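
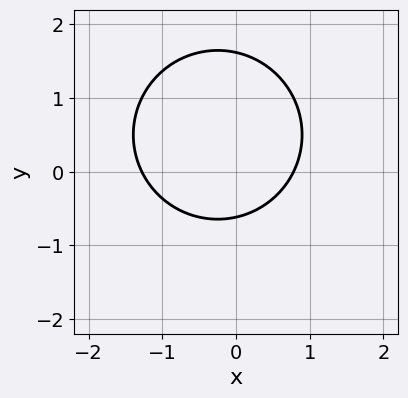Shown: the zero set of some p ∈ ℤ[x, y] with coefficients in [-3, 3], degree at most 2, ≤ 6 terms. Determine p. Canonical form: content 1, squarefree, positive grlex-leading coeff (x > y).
(a) deg p = 2. The shape is more complex than any degree-1 curve.
(b) Putting this together gives p.

2*x^2 + 2*y^2 + x - 2*y - 2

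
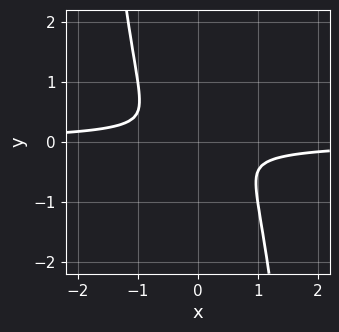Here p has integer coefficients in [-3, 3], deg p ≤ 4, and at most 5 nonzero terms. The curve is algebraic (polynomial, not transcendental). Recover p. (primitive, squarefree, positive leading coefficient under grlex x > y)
3*x^3*y + x^2 + 2*y^2

The degree is 4 — no degree-3 curve has this shape.
Solving for integer coefficients yields p as stated.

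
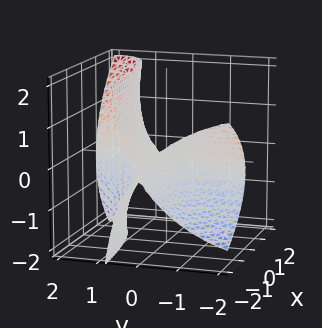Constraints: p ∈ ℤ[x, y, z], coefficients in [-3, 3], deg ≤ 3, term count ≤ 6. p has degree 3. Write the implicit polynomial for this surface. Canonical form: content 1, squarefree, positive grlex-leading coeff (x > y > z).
3*x*y^2 - y^3 - 3*y*z^2 - y*z + 3*z^2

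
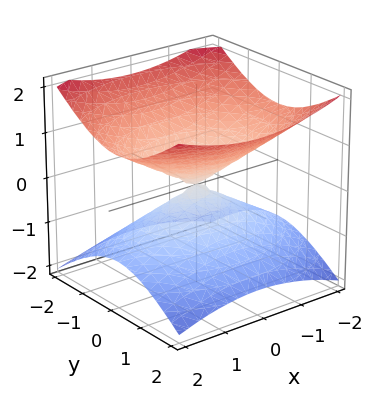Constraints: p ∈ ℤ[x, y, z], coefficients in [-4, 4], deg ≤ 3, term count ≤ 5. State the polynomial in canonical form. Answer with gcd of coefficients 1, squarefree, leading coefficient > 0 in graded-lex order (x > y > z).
x^2 + 2*y^2 - 3*z^2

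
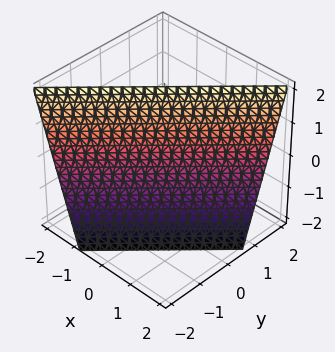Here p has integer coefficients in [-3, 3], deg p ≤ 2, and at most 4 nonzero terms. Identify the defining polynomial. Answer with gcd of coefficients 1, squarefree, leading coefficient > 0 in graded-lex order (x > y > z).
3*x - 3*y + z - 2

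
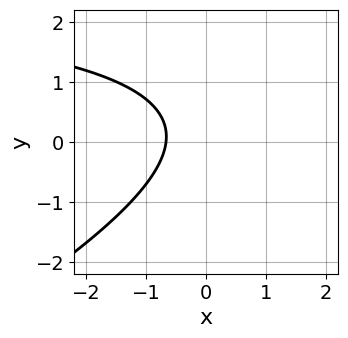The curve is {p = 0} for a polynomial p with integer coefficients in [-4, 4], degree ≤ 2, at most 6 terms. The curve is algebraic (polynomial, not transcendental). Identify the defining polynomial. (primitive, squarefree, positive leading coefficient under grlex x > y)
(a) Degree: no degree-1 curve has this shape, so deg p = 2.
(b) From the visible intercepts: the curve avoids every integer y-axis point in the box.
(c) Fitting integer coefficients to these (and the overall shape) gives p.

x*y - 2*y^2 - 3*x + y - 2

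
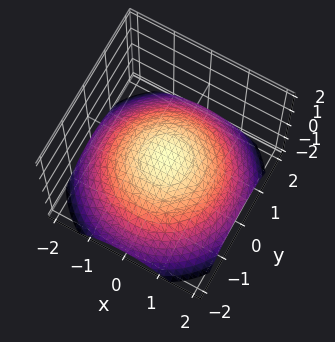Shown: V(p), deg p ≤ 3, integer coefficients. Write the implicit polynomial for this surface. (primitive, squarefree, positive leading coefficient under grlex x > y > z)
x^2 + y^2 + 3*z

deg p = 2. A paraboloid; a quadric.
Symmetries: every cross-section ⟂ z is a circle, so x, y appear only via x² + y².
From the axis intercepts and sections: one z-axis crossing is at z = 0; it crosses the x-axis at the gridline x = 0.
Fitting integer coefficients to these (and the overall shape) gives p.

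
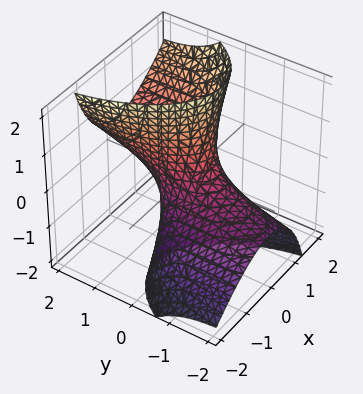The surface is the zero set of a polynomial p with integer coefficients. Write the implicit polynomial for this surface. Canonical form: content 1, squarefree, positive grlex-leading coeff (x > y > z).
3*x^2 - 2*x*z + y^2 - 3*y*z - 1

1. The degree is 2 — no degree-1 surface has this shape.
2. Against the integer gridlines: the surface avoids every integer z-axis point in the box; among the integer gridlines, it crosses the y-axis at y ∈ {-1, 1}.
3. Solving for integer coefficients yields p as stated.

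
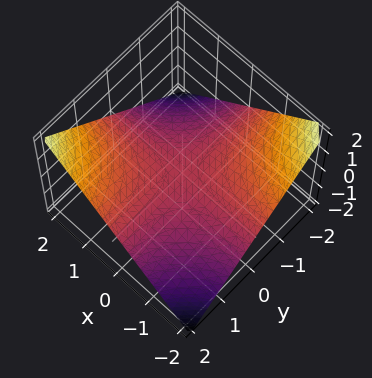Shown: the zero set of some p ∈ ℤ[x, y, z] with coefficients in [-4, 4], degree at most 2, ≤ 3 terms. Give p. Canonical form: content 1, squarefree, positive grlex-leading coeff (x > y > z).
First, deg p = 2.
Then, from the visible intercepts: every point of the x-axis in the box is on the surface; the visible y-axis segment lies entirely on the surface.
Finally, these observations pin down the coefficients.

x*y - 2*z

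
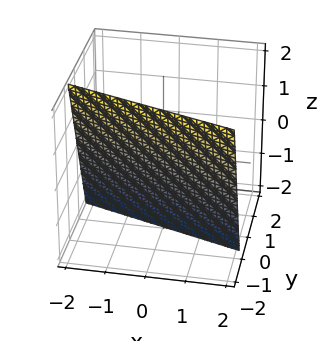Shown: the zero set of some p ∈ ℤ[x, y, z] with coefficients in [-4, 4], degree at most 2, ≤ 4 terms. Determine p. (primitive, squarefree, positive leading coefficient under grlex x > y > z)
1. Degree: every cross-section is a straight line — this is a plane, so deg p = 1.
2. Checking where it meets the axes: one x-axis crossing is at x = -2; it crosses the z-axis at the gridline z = -2.
3. Assembling these constraints gives the stated polynomial.

x + 3*y + z + 2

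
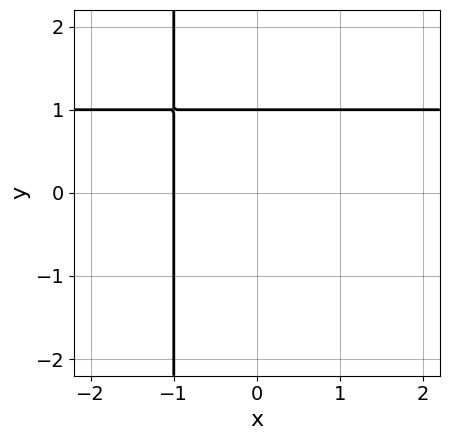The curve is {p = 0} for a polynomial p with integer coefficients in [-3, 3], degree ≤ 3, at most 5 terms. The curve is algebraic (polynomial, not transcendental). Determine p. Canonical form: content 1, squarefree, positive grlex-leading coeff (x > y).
The degree is 2 — a generic line meets the curve in up to 2 points.
From the visible intercepts: it meets the x-axis at x = -1 (among the integer gridlines); it crosses the y-axis at the gridline y = 1.
These observations pin down the coefficients.

x*y - x + y - 1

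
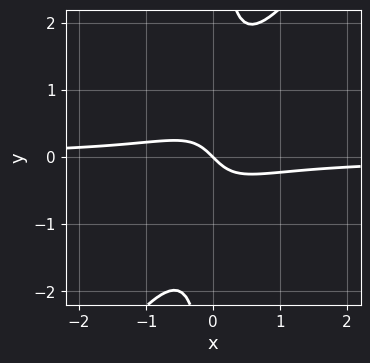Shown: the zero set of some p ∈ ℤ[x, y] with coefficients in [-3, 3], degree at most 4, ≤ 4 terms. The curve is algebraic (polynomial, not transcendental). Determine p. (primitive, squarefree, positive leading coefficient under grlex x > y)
(a) deg p = 3.
(b) Observable constraints: it meets the x-axis at x = 0 (among the integer gridlines); one y-axis crossing is at y = 0.
(c) The integer polynomial consistent with all of this is the stated p.

3*x^2*y - 2*x*y^2 + x + y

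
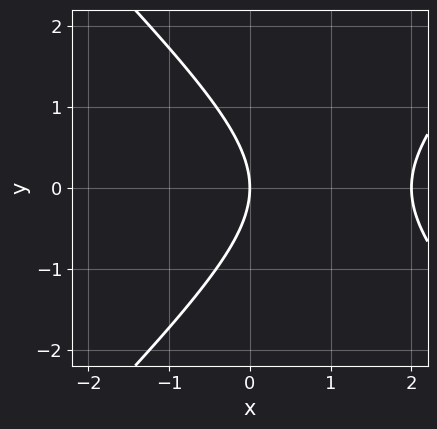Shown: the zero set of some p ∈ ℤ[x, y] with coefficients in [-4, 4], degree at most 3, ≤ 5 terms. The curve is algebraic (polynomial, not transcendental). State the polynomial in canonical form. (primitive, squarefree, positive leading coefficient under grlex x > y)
x^2 - y^2 - 2*x

First, degree: a generic line meets the curve in up to 2 points, so deg p = 2.
Next, symmetries: it's symmetric under y → −y, forcing even powers of y.
Then, checking where it meets the axes: it crosses the y-axis at the gridline y = 0; among the integer gridlines, it crosses the x-axis at x ∈ {0, 2}.
Finally, putting this together gives p.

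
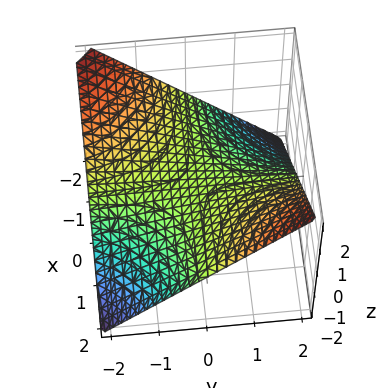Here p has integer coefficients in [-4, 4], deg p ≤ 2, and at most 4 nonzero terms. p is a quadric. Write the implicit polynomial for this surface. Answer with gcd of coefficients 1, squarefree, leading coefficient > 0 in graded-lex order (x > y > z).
x*y - 2*z

(a) Degree: a hyperbolic paraboloid; a quadric, so deg p = 2.
(b) Observable constraints: every point of the y-axis in the box is on the surface; the visible x-axis segment lies entirely on the surface; it meets the z-axis at z = 0 (among the integer gridlines).
(c) Fitting integer coefficients to these (and the overall shape) gives p.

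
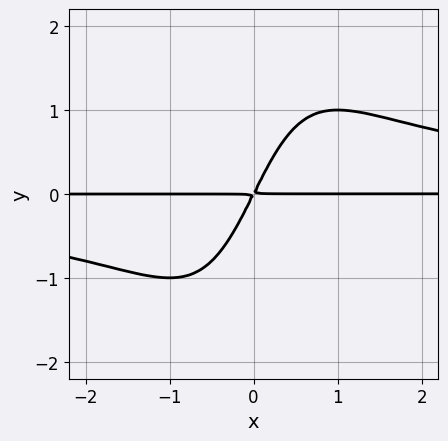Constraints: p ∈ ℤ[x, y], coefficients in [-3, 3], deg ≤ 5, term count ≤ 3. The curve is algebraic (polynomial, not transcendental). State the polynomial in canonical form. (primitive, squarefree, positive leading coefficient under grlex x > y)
Degree: the shape is more complex than any degree-3 curve, so deg p = 4.
From the axis intercepts and sections: the visible x-axis segment lies entirely on the curve.
Putting this together gives p.

x^2*y^2 - 2*x*y + y^2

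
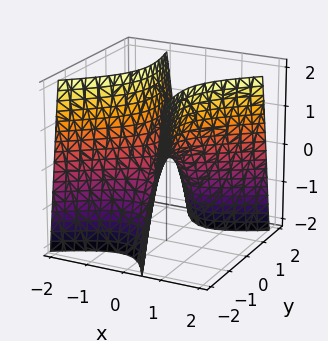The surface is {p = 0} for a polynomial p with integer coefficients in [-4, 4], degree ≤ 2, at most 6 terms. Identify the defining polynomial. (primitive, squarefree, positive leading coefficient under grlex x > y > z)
1. The degree is 2 — no degree-1 surface has this shape.
2. From the visible intercepts: one y-axis crossing is at y = 0; it meets the x-axis at x = 0 (among the integer gridlines).
3. These observations pin down the coefficients.

2*x^2 - 2*x*y - y^2 - z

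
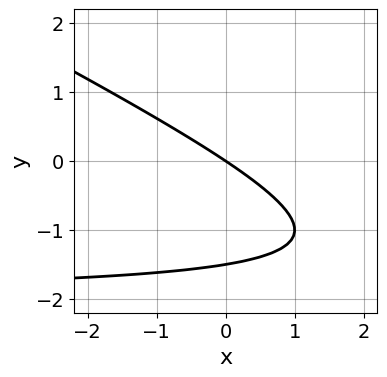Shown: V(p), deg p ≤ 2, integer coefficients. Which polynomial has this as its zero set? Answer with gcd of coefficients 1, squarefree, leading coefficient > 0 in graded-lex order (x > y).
(a) Degree: no degree-1 curve has this shape, so deg p = 2.
(b) From the axis intercepts and sections: it crosses the x-axis at the gridline x = 0; one y-axis crossing is at y = 0.
(c) Assembling these constraints gives the stated polynomial.

x*y + 2*y^2 + 2*x + 3*y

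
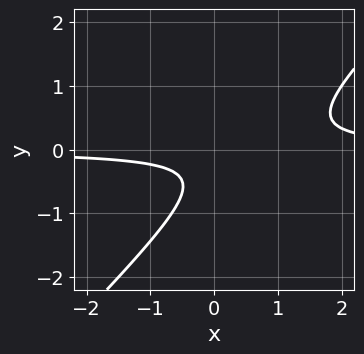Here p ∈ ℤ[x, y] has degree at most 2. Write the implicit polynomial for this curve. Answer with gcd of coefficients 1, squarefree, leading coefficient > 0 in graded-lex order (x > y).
1. The degree is 2 — no degree-1 curve has this shape.
2. Checking where it meets the axes: no x-intercept at any integer in the box; no y-intercept at any integer in the box.
3. Fitting integer coefficients to these (and the overall shape) gives p.

3*x*y - 3*y^2 - 2*y - 1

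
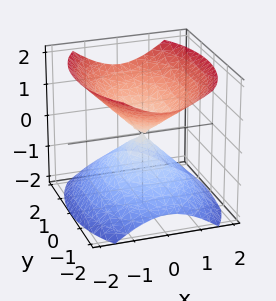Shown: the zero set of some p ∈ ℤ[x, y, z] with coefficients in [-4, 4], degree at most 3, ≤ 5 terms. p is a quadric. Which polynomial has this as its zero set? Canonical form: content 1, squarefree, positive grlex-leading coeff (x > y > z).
First, there are 2 components. They look like related sheets of one shape, so recover p as a whole.
Next, degree: two nappes meeting at a single point; a quadric, so deg p = 2.
Next, symmetries: it's symmetric under y → −y, forcing even powers of y; mirror symmetry x ↦ −x ⇒ only even powers of x; mirror symmetry z ↦ −z ⇒ only even powers of z.
Then, observable constraints: one z-axis crossing is at z = 0; it crosses the x-axis at the gridline x = 0; it crosses the y-axis at the gridline y = 0.
Finally, together with the visible shape, these determine p as stated.

2*x^2 + y^2 - 2*z^2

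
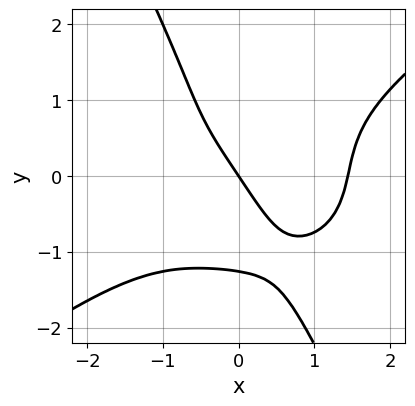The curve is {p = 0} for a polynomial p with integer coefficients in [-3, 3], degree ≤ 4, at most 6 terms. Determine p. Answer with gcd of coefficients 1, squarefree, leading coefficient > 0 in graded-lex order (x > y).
x^4 - 2*x*y^3 - y^4 - 3*x - 2*y

1. Degree: no degree-3 curve has this shape, so deg p = 4.
2. Checking where it meets the axes: one x-axis crossing is at x = 0; it crosses the y-axis at the gridline y = 0.
3. These observations pin down the coefficients.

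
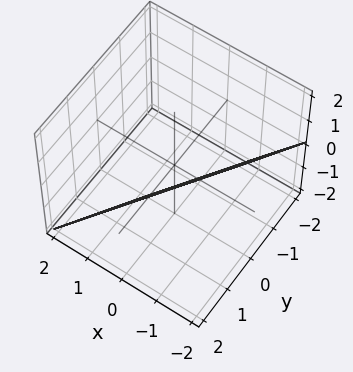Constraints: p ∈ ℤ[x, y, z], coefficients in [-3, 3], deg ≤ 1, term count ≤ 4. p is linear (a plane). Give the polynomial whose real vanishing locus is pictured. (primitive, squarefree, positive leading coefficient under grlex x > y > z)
First, deg p = 1.
Next, observable constraints: it meets the z-axis at z = -1 (among the integer gridlines); one y-axis crossing is at y = 1.
Finally, fitting integer coefficients to these (and the overall shape) gives p.

3*x - 2*y + 2*z + 2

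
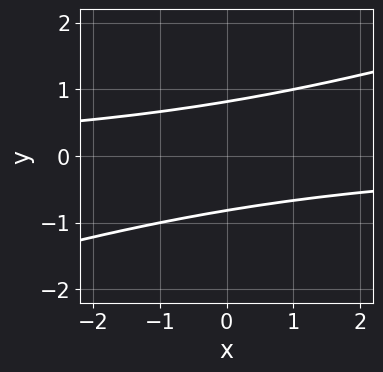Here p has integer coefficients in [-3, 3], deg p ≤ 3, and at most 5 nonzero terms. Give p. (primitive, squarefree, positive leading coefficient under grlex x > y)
x*y - 3*y^2 + 2

1. Degree: the shape is more complex than any degree-1 curve, so deg p = 2.
2. Reading off the gridlines: the curve avoids every integer x-axis point in the box.
3. Matching integer coefficients to the picture gives p.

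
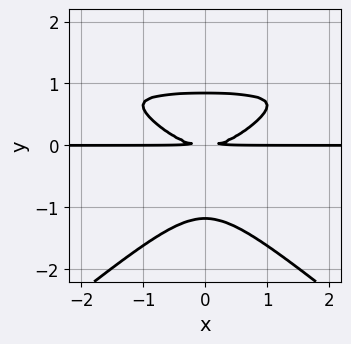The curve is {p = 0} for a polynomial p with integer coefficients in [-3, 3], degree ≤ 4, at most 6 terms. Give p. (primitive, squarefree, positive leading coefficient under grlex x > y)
1. deg p = 4.
2. Symmetries: it's symmetric under x → −x, forcing even powers of x.
3. From the visible intercepts: the visible x-axis segment lies entirely on the curve.
4. Assembling these constraints gives the stated polynomial.

2*x^2*y^2 - 3*y^4 - 2*x^2*y - y^3 + 3*y^2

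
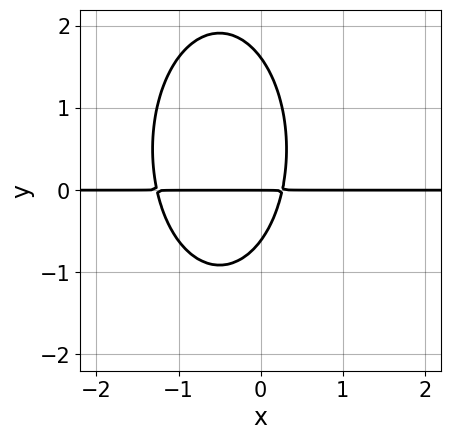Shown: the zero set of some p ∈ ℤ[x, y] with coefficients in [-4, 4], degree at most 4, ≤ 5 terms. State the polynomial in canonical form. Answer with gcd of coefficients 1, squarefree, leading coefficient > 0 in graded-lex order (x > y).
First, deg p = 3. The shape is more complex than any degree-2 curve.
Then, against the integer gridlines: it crosses the y-axis at the gridline y = 0; the visible x-axis segment lies entirely on the curve.
Finally, assembling these constraints gives the stated polynomial.

3*x^2*y + y^3 + 3*x*y - y^2 - y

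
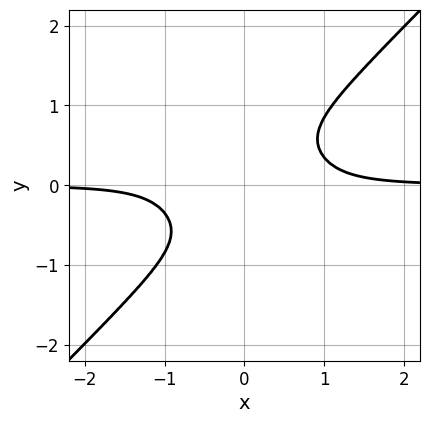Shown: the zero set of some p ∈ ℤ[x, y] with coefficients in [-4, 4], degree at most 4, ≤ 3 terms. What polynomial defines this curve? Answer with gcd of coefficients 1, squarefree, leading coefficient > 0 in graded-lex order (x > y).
3*x^3*y - 3*y^4 - 1

1. The degree is 4 — a generic line meets the curve in up to 4 points.
2. Checking where it meets the axes: no y-intercept at any integer in the box; it misses every integer gridline on the x-axis.
3. The integer polynomial consistent with all of this is the stated p.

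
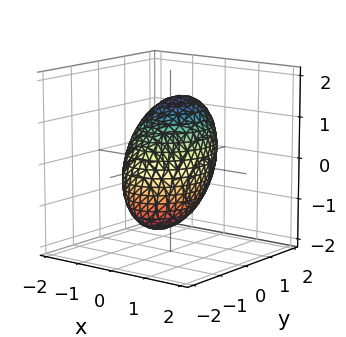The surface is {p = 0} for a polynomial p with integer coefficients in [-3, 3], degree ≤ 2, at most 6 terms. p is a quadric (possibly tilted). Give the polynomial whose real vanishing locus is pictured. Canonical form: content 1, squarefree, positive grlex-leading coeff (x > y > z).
3*x^2 + x*z + 2*y^2 - 2*y*z + 2*z^2 - 3

(a) The degree is 2 — no degree-1 surface has this shape.
(b) Reading off the gridlines: the x-axis gridline crossings are at x ∈ {-1, 1}.
(c) Fitting integer coefficients to these (and the overall shape) gives p.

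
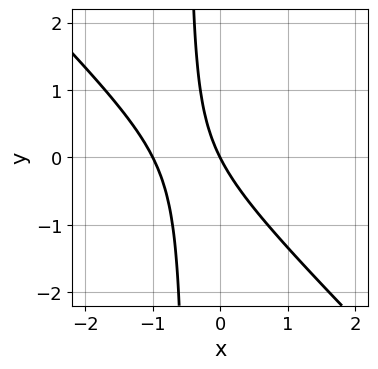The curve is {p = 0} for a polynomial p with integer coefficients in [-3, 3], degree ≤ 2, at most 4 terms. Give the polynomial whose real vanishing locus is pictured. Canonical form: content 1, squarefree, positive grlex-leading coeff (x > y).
2*x^2 + 2*x*y + 2*x + y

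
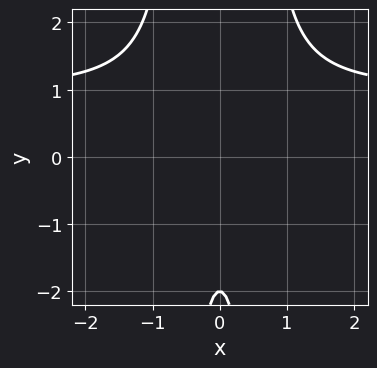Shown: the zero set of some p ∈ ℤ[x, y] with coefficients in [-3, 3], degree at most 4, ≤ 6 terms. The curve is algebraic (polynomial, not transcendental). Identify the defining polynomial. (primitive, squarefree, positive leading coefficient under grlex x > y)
First, the degree is 3 — no degree-2 curve has this shape.
Next, symmetries: mirror symmetry x ↦ −x ⇒ only even powers of x.
Then, from the axis intercepts and sections: one y-axis crossing is at y = -2; no x-intercept at any integer in the box.
Finally, together with the visible shape, these determine p as stated.

3*x^2*y - 3*x^2 - y - 2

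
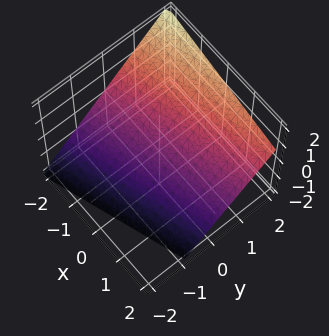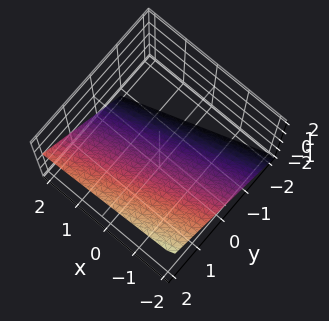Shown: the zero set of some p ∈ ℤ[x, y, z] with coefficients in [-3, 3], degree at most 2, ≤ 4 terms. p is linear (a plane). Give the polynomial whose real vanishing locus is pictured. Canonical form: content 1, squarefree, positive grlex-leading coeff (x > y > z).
Degree: every cross-section is a straight line — this is a plane, so deg p = 1.
Checking where it meets the axes: it meets the x-axis at x = -2 (among the integer gridlines).
Matching integer coefficients to the picture gives p.

x - 3*y + 3*z + 2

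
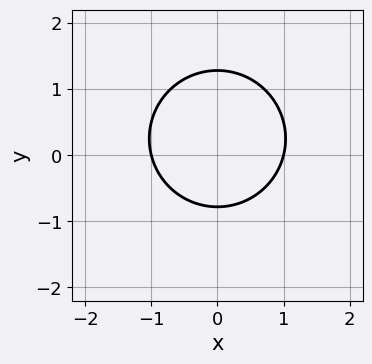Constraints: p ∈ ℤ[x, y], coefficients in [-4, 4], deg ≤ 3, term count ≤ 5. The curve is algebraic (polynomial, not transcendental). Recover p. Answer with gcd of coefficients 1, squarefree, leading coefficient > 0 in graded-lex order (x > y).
First, deg p = 2. The shape is more complex than any degree-1 curve.
Then, symmetries: the x ↦ −x reflection is a symmetry, so x appears only in even powers.
Then, from the visible intercepts: the x-axis gridline crossings are at x ∈ {-1, 1}.
Finally, the integer polynomial consistent with all of this is the stated p.

2*x^2 + 2*y^2 - y - 2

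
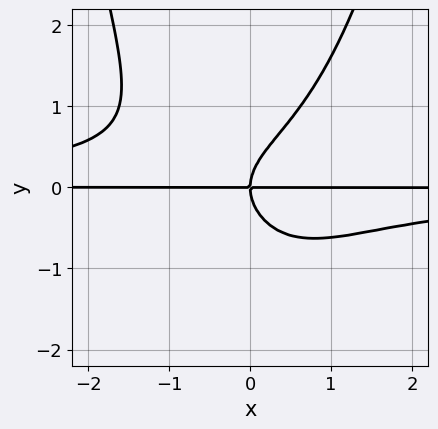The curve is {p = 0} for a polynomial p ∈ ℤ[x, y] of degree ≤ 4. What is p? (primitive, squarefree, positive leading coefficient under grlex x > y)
x^2*y^2 - y^3 + x*y

The degree is 4 — the shape is more complex than any degree-3 curve.
Against the integer gridlines: it crosses the y-axis at the gridline y = 0; the visible x-axis segment lies entirely on the curve.
Solving for integer coefficients yields p as stated.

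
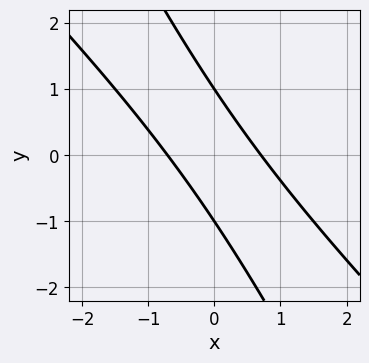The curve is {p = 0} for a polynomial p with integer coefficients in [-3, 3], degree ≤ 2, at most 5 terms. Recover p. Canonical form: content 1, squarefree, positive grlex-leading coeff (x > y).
2*x^2 + 3*x*y + y^2 - 1

Degree: the shape is more complex than any degree-1 curve, so deg p = 2.
Checking where it meets the axes: among the integer gridlines, it crosses the y-axis at y ∈ {-1, 1}.
The integer polynomial consistent with all of this is the stated p.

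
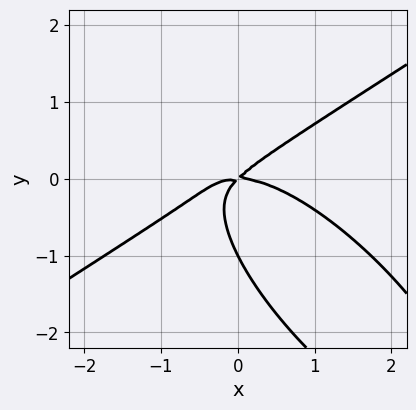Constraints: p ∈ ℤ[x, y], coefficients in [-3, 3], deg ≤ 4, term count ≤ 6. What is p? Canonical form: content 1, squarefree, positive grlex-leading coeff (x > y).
First, deg p = 3.
Next, from the visible intercepts: among the integer gridlines, it crosses the y-axis at y ∈ {-1, 0}; it crosses the x-axis at the gridline x = 0.
Finally, these observations pin down the coefficients.

2*x^3 - 3*x*y^2 - 3*y^3 + 3*x*y - 3*y^2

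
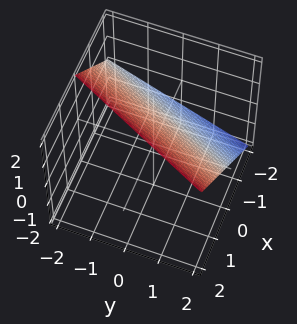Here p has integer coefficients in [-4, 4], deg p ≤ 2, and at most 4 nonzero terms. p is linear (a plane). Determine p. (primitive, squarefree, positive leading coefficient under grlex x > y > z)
2*x - y - 2*z + 2

The degree is 1 — every cross-section is a straight line — this is a plane.
Checking where it meets the axes: one x-axis crossing is at x = -1; it crosses the y-axis at the gridline y = 2; it crosses the z-axis at the gridline z = 1.
The integer polynomial consistent with all of this is the stated p.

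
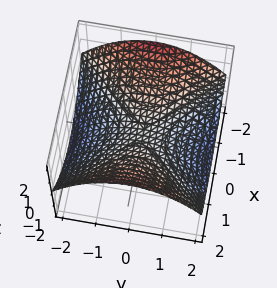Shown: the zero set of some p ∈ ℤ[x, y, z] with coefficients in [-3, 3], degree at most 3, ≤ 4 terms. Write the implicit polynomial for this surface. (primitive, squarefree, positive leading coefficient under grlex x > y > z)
x^2 - y^2 - 3*z

1. The degree is 2 — a saddle surface; a quadric.
2. Symmetries: mirror symmetry x ↦ −x ⇒ only even powers of x; the y ↦ −y reflection is a symmetry, so y appears only in even powers.
3. Against the integer gridlines: one y-axis crossing is at y = 0; it meets the z-axis at z = 0 (among the integer gridlines).
4. These observations pin down the coefficients.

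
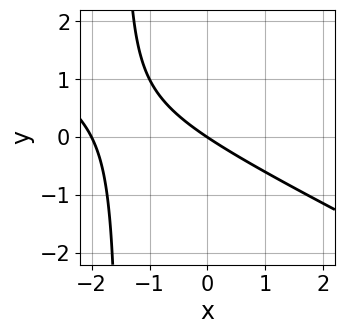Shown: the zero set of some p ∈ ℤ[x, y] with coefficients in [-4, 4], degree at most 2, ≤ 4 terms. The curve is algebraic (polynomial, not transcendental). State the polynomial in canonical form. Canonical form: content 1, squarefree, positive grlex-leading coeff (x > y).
x^2 + 2*x*y + 2*x + 3*y

The degree is 2 — the shape is more complex than any degree-1 curve.
Reading off the gridlines: it crosses the y-axis at the gridline y = 0; the x-axis gridline crossings are at x ∈ {-2, 0}.
Together with the visible shape, these determine p as stated.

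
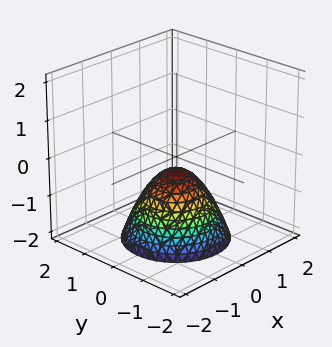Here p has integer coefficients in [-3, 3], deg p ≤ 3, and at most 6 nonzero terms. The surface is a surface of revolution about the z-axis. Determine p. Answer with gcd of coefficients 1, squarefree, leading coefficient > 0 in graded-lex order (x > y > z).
1. deg p = 2. No degree-1 surface has this shape.
2. Symmetries: the z-axis is an axis of rotation, so x and y enter only as x² + y².
3. Reading off the gridlines: it misses every integer gridline on the x-axis; the surface avoids every integer y-axis point in the box.
4. Together with the visible shape, these determine p as stated.

3*x^2 + 3*y^2 + 3*z + 1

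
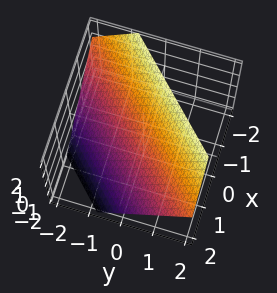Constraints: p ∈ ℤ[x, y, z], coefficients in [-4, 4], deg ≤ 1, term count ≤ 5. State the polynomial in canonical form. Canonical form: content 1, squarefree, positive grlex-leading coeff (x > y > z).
3*x - 3*y + 3*z - 2

1. Degree: every cross-section is a straight line — this is a plane, so deg p = 1.
2. Solving for integer coefficients yields p as stated.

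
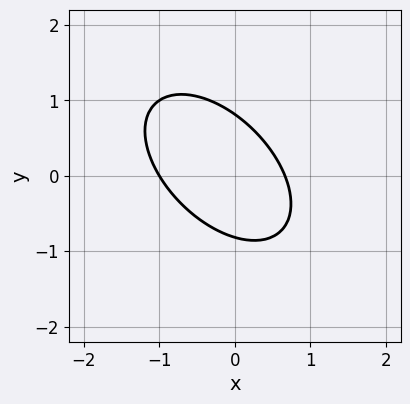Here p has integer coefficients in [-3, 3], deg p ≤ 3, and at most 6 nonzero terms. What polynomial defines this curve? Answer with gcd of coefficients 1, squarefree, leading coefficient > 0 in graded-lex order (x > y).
deg p = 2.
Reading off the gridlines: one x-axis crossing is at x = -1.
The integer polynomial consistent with all of this is the stated p.

3*x^2 + 3*x*y + 3*y^2 + x - 2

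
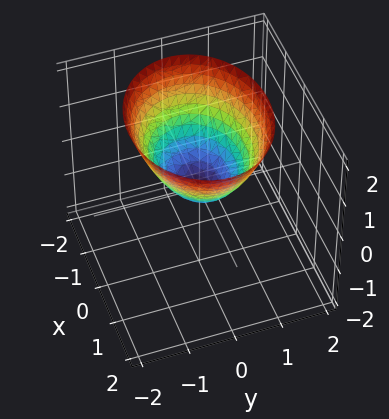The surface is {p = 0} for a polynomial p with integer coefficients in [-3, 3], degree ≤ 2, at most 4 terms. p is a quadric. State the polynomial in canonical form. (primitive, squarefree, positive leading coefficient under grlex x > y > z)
2*x^2 + 3*y^2 - 3*z

deg p = 2. A paraboloid; a quadric.
Symmetries: the x ↦ −x reflection is a symmetry, so x appears only in even powers; the y ↦ −y reflection is a symmetry, so y appears only in even powers.
From the visible intercepts: it crosses the y-axis at the gridline y = 0; it crosses the z-axis at the gridline z = 0.
Solving for integer coefficients yields p as stated.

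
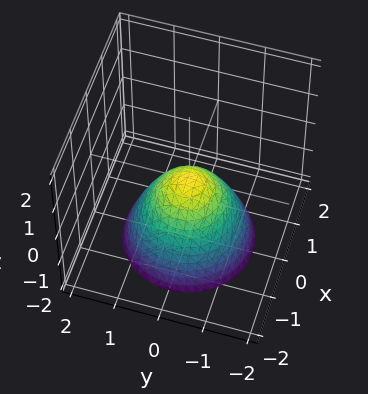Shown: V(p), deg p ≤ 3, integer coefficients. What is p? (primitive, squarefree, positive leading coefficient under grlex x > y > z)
x^2 + y^2 + z

1. The degree is 2 — a single bowl opening along one axis; a quadric.
2. Symmetries: the z-axis is an axis of rotation, so x and y enter only as x² + y².
3. From the axis intercepts and sections: a circular section at z = -2 has radius between 1 and 2; one x-axis crossing is at x = 0; one y-axis crossing is at y = 0; one z-axis crossing is at z = 0.
4. Putting this together gives p.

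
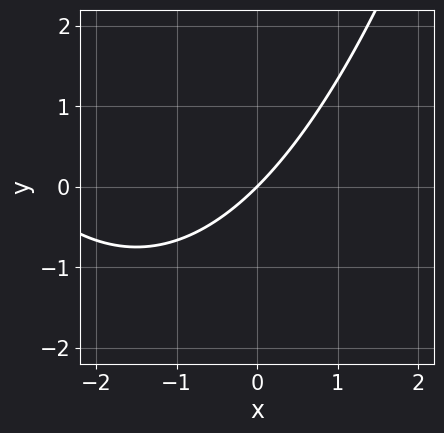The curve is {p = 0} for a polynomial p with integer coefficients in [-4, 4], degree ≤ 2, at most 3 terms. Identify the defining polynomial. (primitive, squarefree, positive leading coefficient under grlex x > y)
(a) The degree is 2 — no degree-1 curve has this shape.
(b) Reading off the gridlines: one x-axis crossing is at x = 0; it meets the y-axis at y = 0 (among the integer gridlines).
(c) These observations pin down the coefficients.

x^2 + 3*x - 3*y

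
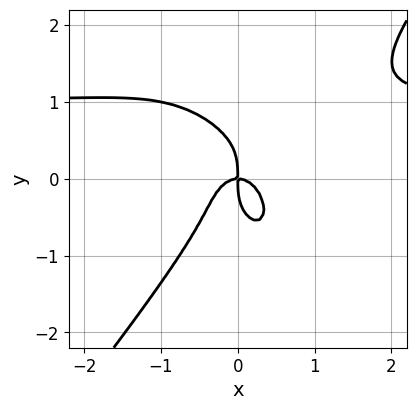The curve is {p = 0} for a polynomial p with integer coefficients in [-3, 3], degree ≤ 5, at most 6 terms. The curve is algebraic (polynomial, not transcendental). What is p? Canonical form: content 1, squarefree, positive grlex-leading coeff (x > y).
2*x^3*y - y^4 - 2*x^3 - x*y

1. Degree: a generic line meets the curve in up to 4 points, so deg p = 4.
2. Checking where it meets the axes: it crosses the y-axis at the gridline y = 0; one x-axis crossing is at x = 0.
3. These observations pin down the coefficients.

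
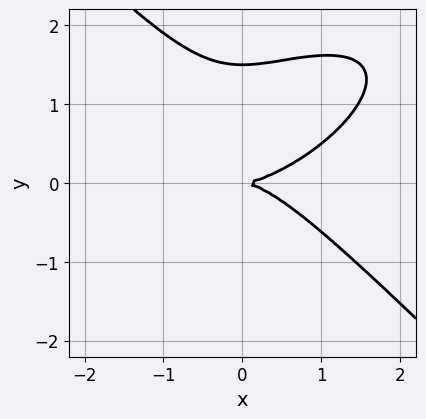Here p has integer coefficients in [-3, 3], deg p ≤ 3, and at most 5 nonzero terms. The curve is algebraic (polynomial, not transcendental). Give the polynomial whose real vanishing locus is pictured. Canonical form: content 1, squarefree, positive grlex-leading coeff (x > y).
(a) deg p = 3.
(b) Reading off the gridlines: it meets the x-axis at x = 0 (among the integer gridlines); it crosses the y-axis at the gridline y = 0.
(c) The integer polynomial consistent with all of this is the stated p.

x^3 - x^2*y + 2*y^3 - 3*y^2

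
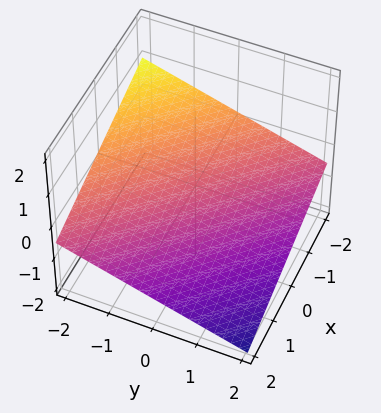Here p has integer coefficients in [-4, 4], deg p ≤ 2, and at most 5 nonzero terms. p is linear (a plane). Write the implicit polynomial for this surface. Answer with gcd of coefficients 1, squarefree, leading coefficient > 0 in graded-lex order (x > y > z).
Degree: every cross-section is a straight line — this is a plane, so deg p = 1.
Observable constraints: it crosses the x-axis at the gridline x = -2; one y-axis crossing is at y = -2.
Together with the visible shape, these determine p as stated.

x + y + 3*z + 2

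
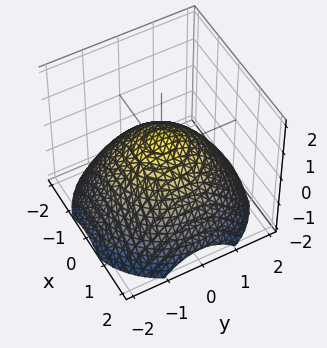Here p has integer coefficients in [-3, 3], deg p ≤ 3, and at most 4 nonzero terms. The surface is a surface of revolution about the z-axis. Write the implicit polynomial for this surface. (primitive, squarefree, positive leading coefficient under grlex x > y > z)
x^2 + y^2 + 2*z - 1

1. deg p = 2. A generic line meets the surface in up to 2 points.
2. Symmetries: the z-axis is an axis of rotation, so x and y enter only as x² + y².
3. Reading off the gridlines: the y-axis gridline crossings are at y ∈ {-1, 1}; among the integer gridlines, it crosses the x-axis at x ∈ {-1, 1}; a circular section at z = 0 has radius exactly 1.
4. These observations pin down the coefficients.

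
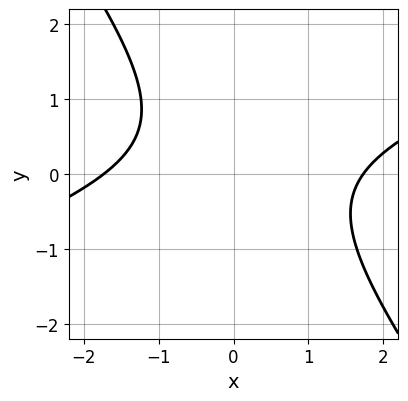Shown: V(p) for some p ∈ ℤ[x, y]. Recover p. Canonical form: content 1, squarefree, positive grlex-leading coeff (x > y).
(a) The degree is 2 — no degree-1 curve has this shape.
(b) From the axis intercepts and sections: the curve avoids every integer y-axis point in the box.
(c) Assembling these constraints gives the stated polynomial.

x^2 - 2*x*y - 2*y^2 + y - 3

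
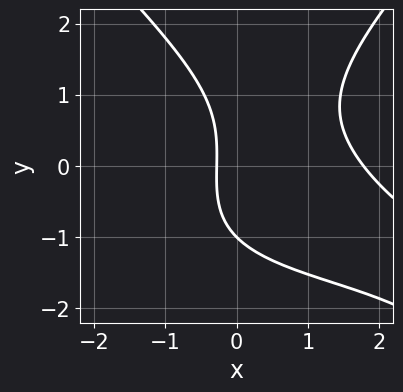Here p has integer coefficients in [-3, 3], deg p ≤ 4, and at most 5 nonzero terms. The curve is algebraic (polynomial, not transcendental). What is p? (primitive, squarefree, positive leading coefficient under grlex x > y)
deg p = 3. No degree-2 curve has this shape.
From the axis intercepts and sections: it meets the y-axis at y = -1 (among the integer gridlines).
The integer polynomial consistent with all of this is the stated p.

x^2*y - y^3 + 2*x^2 - 3*x - 1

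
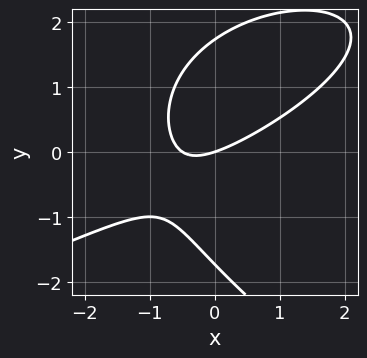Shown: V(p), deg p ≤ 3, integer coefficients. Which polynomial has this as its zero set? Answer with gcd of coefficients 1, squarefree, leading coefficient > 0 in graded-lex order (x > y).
First, degree: the shape is more complex than any degree-2 curve, so deg p = 3.
Next, checking where it meets the axes: it meets the y-axis at y = 0 (among the integer gridlines); one x-axis crossing is at x = 0.
Finally, together with the visible shape, these determine p as stated.

y^3 + 2*x^2 - 3*x*y + x - 3*y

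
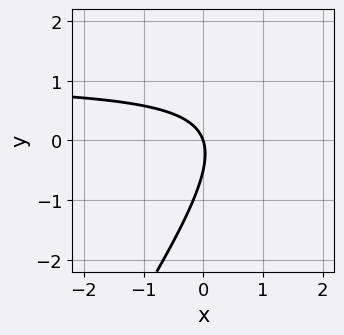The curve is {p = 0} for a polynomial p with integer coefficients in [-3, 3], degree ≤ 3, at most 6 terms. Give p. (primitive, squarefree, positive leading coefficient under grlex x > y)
First, deg p = 2. A generic line meets the curve in up to 2 points.
Then, checking where it meets the axes: it meets the y-axis at y = 0 (among the integer gridlines); one x-axis crossing is at x = 0.
Finally, together with the visible shape, these determine p as stated.

3*x*y - 2*y^2 - 3*x - y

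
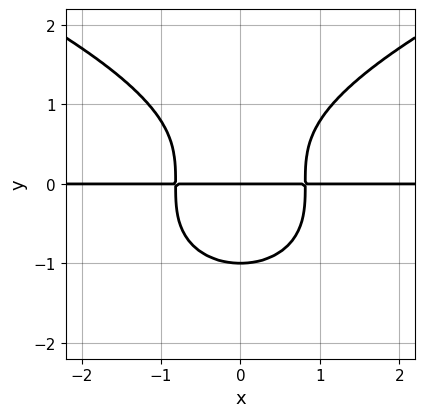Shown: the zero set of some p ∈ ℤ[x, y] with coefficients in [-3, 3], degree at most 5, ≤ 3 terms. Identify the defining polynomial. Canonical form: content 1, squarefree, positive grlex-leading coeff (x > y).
1. The degree is 4 — the shape is more complex than any degree-3 curve.
2. Symmetries: the x ↦ −x reflection is a symmetry, so x appears only in even powers.
3. Reading off the gridlines: the visible x-axis segment lies entirely on the curve; among the integer gridlines, it crosses the y-axis at y ∈ {-1, 0}.
4. Solving for integer coefficients yields p as stated.

2*y^4 - 3*x^2*y + 2*y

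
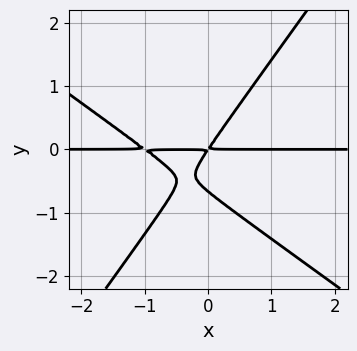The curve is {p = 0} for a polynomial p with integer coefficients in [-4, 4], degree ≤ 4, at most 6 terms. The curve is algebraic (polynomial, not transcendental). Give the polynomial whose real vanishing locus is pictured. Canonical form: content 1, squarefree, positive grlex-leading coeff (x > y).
3*x^2*y + 2*x*y^2 - 3*y^3 + 3*x*y - 2*y^2

1. Degree: a generic line meets the curve in up to 3 points, so deg p = 3.
2. Observable constraints: every point of the x-axis in the box is on the curve.
3. Together with the visible shape, these determine p as stated.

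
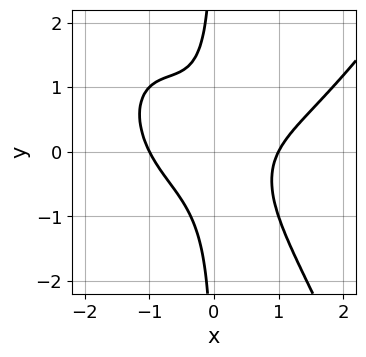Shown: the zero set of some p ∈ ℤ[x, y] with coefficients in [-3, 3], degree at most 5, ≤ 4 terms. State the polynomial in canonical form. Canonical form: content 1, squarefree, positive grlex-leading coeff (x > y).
x^4 - 2*x^2*y - 2*x*y^2 - 1

1. The degree is 4 — no degree-3 curve has this shape.
2. Checking where it meets the axes: among the integer gridlines, it crosses the x-axis at x ∈ {-1, 1}; the curve avoids every integer y-axis point in the box.
3. Assembling these constraints gives the stated polynomial.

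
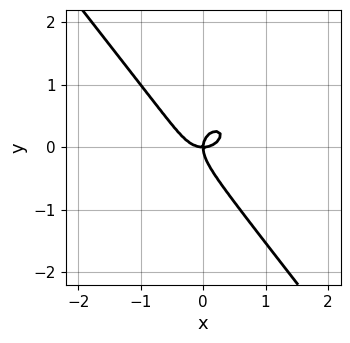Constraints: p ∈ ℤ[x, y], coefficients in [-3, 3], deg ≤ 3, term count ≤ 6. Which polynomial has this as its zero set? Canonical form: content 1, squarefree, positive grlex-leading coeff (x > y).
First, the degree is 3 — a generic line meets the curve in up to 3 points.
Then, observable constraints: it meets the x-axis at x = 0 (among the integer gridlines); it meets the y-axis at y = 0 (among the integer gridlines).
Finally, putting this together gives p.

3*x^3 + 2*x*y^2 + 3*y^3 - 2*x*y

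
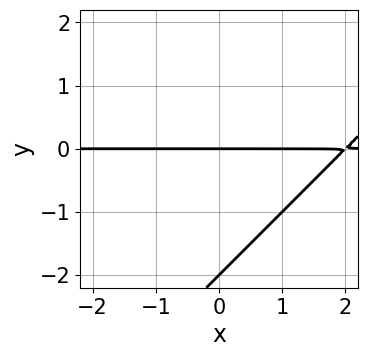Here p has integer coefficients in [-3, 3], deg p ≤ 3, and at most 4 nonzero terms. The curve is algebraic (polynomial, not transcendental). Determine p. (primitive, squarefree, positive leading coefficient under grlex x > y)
x*y - y^2 - 2*y

1. The degree is 2 — the shape is more complex than any degree-1 curve.
2. Against the integer gridlines: the y-axis gridline crossings are at y ∈ {-2, 0}; the visible x-axis segment lies entirely on the curve.
3. Together with the visible shape, these determine p as stated.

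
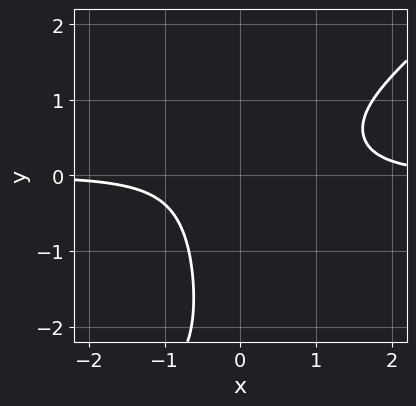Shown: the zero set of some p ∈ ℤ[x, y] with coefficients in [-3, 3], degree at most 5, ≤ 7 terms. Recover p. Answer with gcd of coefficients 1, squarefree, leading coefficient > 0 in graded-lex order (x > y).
x^3*y - x^2*y^2 - x^2*y + x*y - 1

First, deg p = 4. No degree-3 curve has this shape.
Next, from the axis intercepts and sections: no y-intercept at any integer in the box; it misses every integer gridline on the x-axis.
Finally, matching integer coefficients to the picture gives p.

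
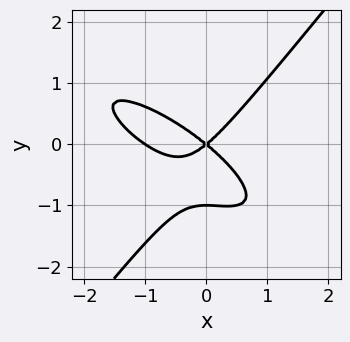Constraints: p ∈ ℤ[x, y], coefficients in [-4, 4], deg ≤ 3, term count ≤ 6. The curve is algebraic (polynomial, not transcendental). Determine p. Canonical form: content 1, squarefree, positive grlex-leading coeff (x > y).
(a) Degree: a generic line meets the curve in up to 3 points, so deg p = 3.
(b) Against the integer gridlines: among the integer gridlines, it crosses the x-axis at x ∈ {-1, 0}; among the integer gridlines, it crosses the y-axis at y ∈ {-1, 0}.
(c) Solving for integer coefficients yields p as stated.

2*x^3 + 3*x^2*y - 3*y^3 + 2*x^2 - 3*y^2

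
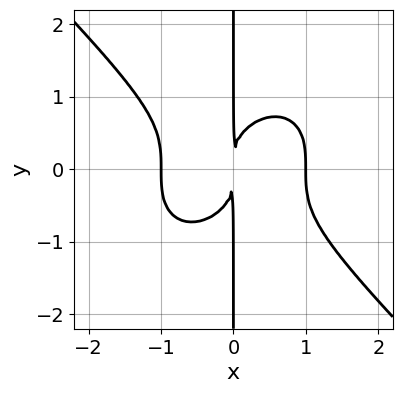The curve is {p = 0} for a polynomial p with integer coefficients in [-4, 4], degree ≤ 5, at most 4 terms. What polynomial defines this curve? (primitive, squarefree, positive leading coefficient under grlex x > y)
(a) The degree is 4 — the shape is more complex than any degree-3 curve.
(b) From the visible intercepts: every point of the y-axis in the box is on the curve; the x-axis gridline crossings are at x ∈ {-1, 1}.
(c) These observations pin down the coefficients.

x^4 + x*y^3 - x^2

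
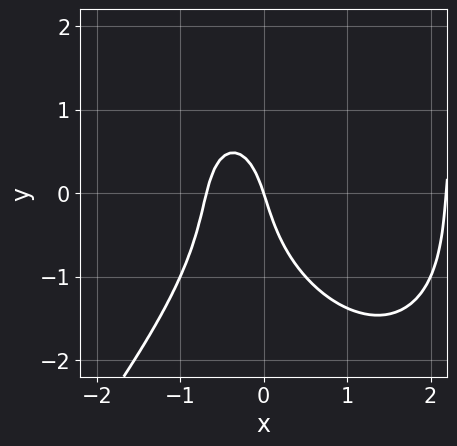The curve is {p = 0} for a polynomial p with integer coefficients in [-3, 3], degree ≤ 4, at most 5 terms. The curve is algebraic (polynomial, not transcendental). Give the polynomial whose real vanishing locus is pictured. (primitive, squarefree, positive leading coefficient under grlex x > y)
2*x^3 - y^3 - 3*x^2 - 3*x - y

1. Degree: no degree-2 curve has this shape, so deg p = 3.
2. Checking where it meets the axes: one x-axis crossing is at x = 0; one y-axis crossing is at y = 0.
3. Solving for integer coefficients yields p as stated.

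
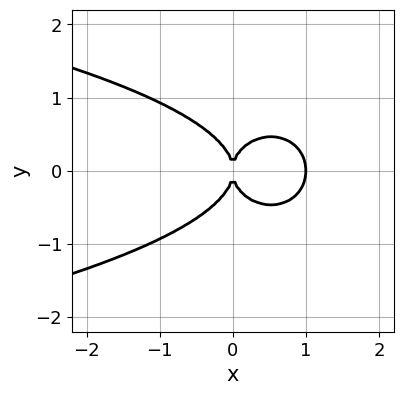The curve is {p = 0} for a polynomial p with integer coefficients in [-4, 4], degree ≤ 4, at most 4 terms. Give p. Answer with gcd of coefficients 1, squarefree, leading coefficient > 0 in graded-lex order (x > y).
2*x^2*y^2 + 3*y^4 + 2*x^3 - 2*x^2

First, the degree is 4 — the shape is more complex than any degree-3 curve.
Next, symmetries: mirror symmetry y ↦ −y ⇒ only even powers of y.
Next, against the integer gridlines: it meets the y-axis at y = 0 (among the integer gridlines); among the integer gridlines, it crosses the x-axis at x ∈ {0, 1}.
Finally, matching integer coefficients to the picture gives p.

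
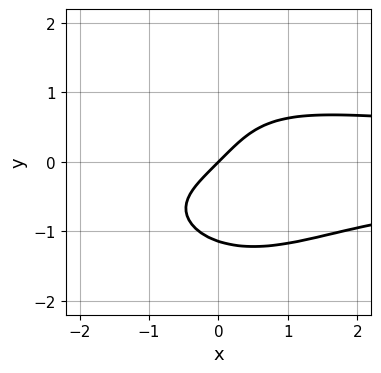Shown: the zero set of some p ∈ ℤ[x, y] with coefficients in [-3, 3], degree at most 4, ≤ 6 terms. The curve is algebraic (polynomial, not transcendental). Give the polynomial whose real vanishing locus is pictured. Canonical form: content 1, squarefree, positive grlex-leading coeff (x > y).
2*x^2*y^2 + 2*y^4 - 3*x + 3*y

First, degree: a generic line meets the curve in up to 4 points, so deg p = 4.
Then, from the axis intercepts and sections: it meets the x-axis at x = 0 (among the integer gridlines); one y-axis crossing is at y = 0.
Finally, solving for integer coefficients yields p as stated.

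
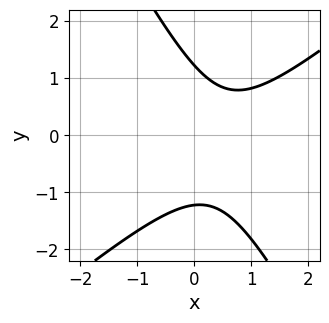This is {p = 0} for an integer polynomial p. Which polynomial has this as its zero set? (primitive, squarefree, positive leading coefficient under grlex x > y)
3*x^2 - 2*x*y - 2*y^2 - 3*x + 3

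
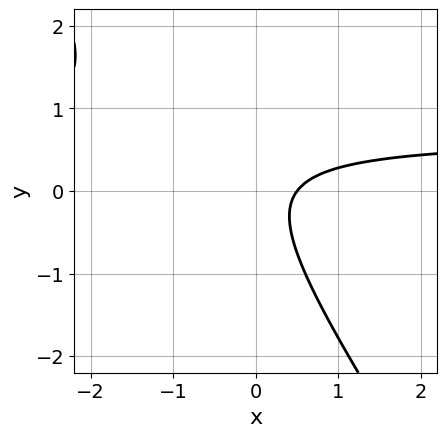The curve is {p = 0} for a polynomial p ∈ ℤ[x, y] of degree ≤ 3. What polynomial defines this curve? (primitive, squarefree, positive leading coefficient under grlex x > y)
First, degree: the shape is more complex than any degree-1 curve, so deg p = 2.
Next, from the axis intercepts and sections: no y-intercept at any integer in the box.
Finally, putting this together gives p.

3*x*y + 2*y^2 - 2*x + 1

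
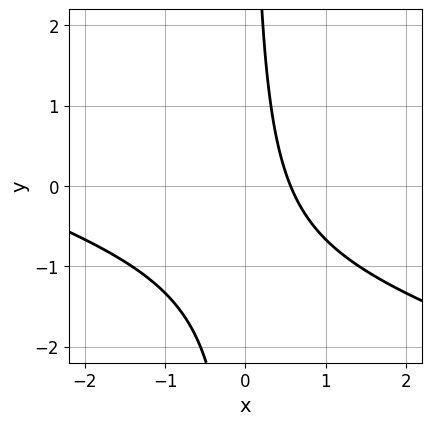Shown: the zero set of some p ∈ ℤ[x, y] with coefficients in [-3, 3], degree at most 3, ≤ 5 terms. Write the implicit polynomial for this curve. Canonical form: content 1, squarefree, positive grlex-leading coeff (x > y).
deg p = 2.
Checking where it meets the axes: no y-intercept at any integer in the box.
Matching integer coefficients to the picture gives p.

x^2 + 3*x*y + 3*x - 2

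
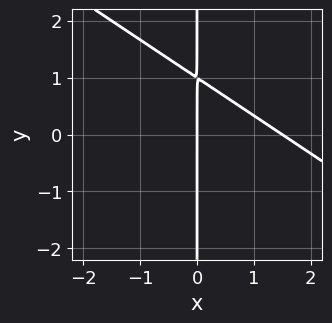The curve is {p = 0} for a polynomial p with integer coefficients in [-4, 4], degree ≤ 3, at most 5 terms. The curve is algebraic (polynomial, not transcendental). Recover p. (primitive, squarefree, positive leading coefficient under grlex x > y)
(a) The degree is 2 — no degree-1 curve has this shape.
(b) Against the integer gridlines: it meets the x-axis at x = 0 (among the integer gridlines); the visible y-axis segment lies entirely on the curve.
(c) Assembling these constraints gives the stated polynomial.

2*x^2 + 3*x*y - 3*x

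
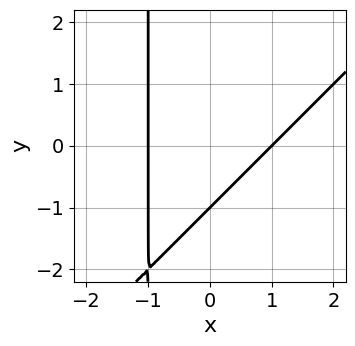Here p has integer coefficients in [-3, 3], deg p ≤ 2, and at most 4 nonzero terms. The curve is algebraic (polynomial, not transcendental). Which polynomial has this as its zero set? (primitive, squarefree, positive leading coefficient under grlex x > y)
1. deg p = 2. A generic line meets the curve in up to 2 points.
2. Reading off the gridlines: it crosses the y-axis at the gridline y = -1; the x-axis gridline crossings are at x ∈ {-1, 1}.
3. Matching integer coefficients to the picture gives p.

x^2 - x*y - y - 1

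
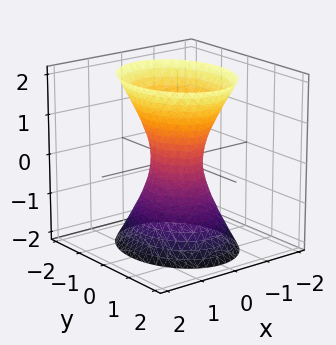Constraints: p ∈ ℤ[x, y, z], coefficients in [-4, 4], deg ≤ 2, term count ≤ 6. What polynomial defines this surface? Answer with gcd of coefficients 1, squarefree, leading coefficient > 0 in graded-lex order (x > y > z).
3*x^2 + 2*y^2 - z^2 - 1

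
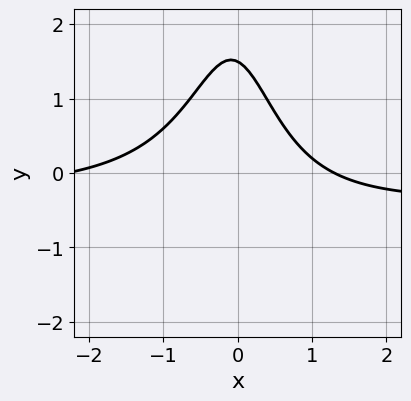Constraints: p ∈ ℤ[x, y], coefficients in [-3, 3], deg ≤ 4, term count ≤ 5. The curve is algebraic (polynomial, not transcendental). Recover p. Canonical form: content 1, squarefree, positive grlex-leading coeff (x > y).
3*x^2*y + x^2 + x + 2*y - 3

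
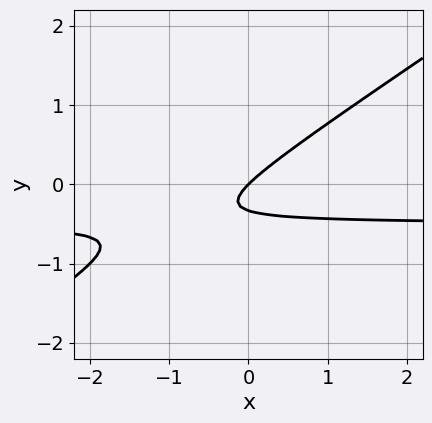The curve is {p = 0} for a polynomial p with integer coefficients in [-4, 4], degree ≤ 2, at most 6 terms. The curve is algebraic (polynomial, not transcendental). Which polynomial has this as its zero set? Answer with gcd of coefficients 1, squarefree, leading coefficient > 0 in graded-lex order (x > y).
2*x*y - 3*y^2 + x - y

1. Degree: no degree-1 curve has this shape, so deg p = 2.
2. Checking where it meets the axes: it meets the y-axis at y = 0 (among the integer gridlines); it crosses the x-axis at the gridline x = 0.
3. The integer polynomial consistent with all of this is the stated p.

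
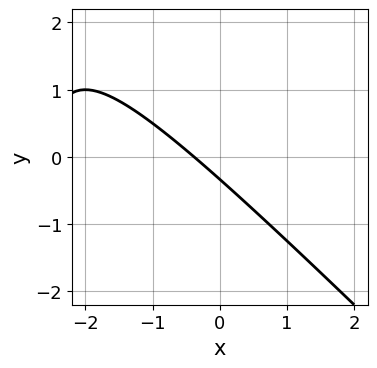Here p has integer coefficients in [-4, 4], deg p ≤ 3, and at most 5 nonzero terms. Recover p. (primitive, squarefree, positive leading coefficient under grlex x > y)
x^2 + x*y + 3*x + 3*y + 1

First, degree: no degree-1 curve has this shape, so deg p = 2.
Finally, the integer polynomial consistent with all of this is the stated p.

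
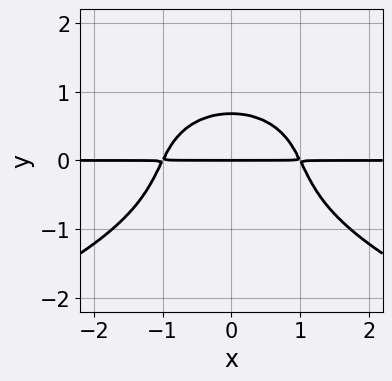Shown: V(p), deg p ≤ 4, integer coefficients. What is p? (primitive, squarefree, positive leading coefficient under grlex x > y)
y^4 + x^2*y + y^2 - y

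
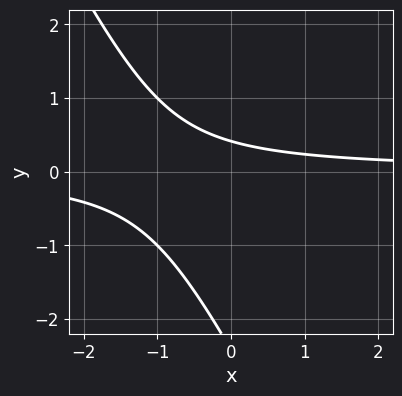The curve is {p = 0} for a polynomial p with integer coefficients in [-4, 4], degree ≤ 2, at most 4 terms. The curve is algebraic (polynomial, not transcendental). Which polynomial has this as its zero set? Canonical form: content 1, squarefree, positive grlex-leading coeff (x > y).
First, degree: no degree-1 curve has this shape, so deg p = 2.
Next, observable constraints: the curve avoids every integer x-axis point in the box.
Finally, matching integer coefficients to the picture gives p.

2*x*y + y^2 + 2*y - 1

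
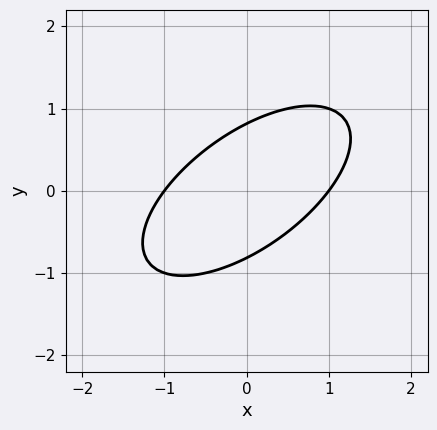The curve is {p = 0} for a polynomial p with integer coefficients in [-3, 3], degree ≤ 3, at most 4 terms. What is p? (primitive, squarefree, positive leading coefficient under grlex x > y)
(a) deg p = 2.
(b) Against the integer gridlines: among the integer gridlines, it crosses the x-axis at x ∈ {-1, 1}.
(c) Fitting integer coefficients to these (and the overall shape) gives p.

2*x^2 - 3*x*y + 3*y^2 - 2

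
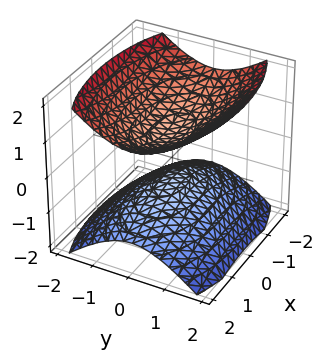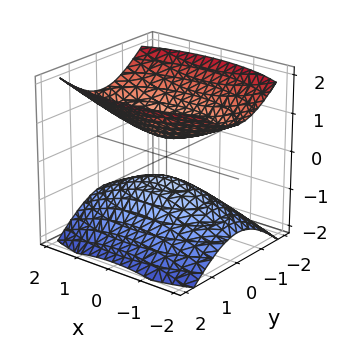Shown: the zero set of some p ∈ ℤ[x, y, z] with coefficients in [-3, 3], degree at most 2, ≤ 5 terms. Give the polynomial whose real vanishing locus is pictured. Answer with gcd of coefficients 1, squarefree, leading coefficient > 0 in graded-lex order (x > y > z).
First, there are 2 components. Treating them together as one polynomial.
Next, degree: two sheets facing apart; a quadric, so deg p = 2.
Then, symmetries: mirror symmetry y ↦ −y ⇒ only even powers of y; mirror symmetry x ↦ −x ⇒ only even powers of x; the z ↦ −z reflection is a symmetry, so z appears only in even powers.
Then, reading off the gridlines: the surface avoids every integer y-axis point in the box; it misses every integer gridline on the x-axis.
Finally, solving for integer coefficients yields p as stated.

x^2 + 3*y^2 - 3*z^2 + 1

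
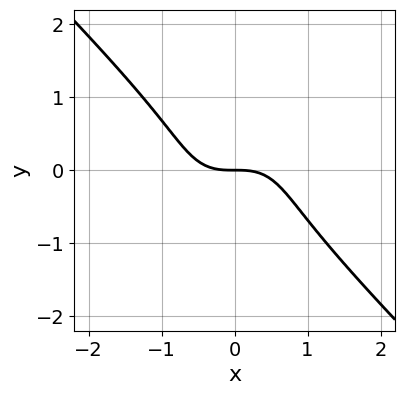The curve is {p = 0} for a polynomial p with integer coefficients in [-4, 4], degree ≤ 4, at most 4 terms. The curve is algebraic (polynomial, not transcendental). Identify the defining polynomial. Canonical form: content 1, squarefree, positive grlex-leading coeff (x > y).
x^3 + y^3 + y

Degree: no degree-2 curve has this shape, so deg p = 3.
Reading off the gridlines: it crosses the x-axis at the gridline x = 0; it meets the y-axis at y = 0 (among the integer gridlines).
Assembling these constraints gives the stated polynomial.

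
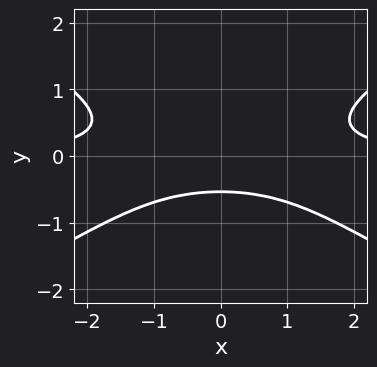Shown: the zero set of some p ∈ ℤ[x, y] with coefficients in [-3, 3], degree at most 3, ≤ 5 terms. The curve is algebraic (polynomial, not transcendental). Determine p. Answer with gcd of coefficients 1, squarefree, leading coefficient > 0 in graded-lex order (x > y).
x^2*y - 3*y^3 - y - 1

deg p = 3.
Symmetries: mirror symmetry x ↦ −x ⇒ only even powers of x.
Against the integer gridlines: no x-intercept at any integer in the box.
These observations pin down the coefficients.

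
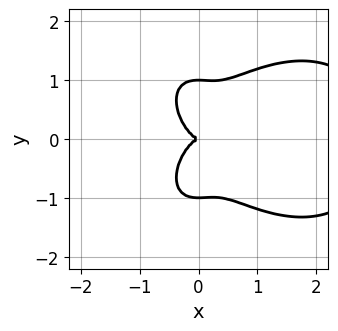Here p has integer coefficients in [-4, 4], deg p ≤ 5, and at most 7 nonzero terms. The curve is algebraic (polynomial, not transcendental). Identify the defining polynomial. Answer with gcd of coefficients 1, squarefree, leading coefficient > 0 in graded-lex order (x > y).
x^4 + x^2*y^2 + y^4 - 3*x^3 - y^2

1. The degree is 4 — a generic line meets the curve in up to 4 points.
2. Symmetries: mirror symmetry y ↦ −y ⇒ only even powers of y.
3. Observable constraints: it crosses the x-axis at the gridline x = 0; the y-axis gridline crossings are at y ∈ {-1, 0, 1}.
4. Together with the visible shape, these determine p as stated.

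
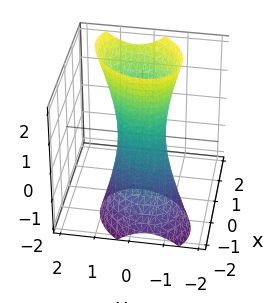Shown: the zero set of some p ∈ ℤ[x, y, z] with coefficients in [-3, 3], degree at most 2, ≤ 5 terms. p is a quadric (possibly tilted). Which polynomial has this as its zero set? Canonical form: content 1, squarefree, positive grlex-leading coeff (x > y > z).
(a) The degree is 2 — a generic line meets the surface in up to 2 points.
(b) Against the integer gridlines: no z-intercept at any integer in the box.
(c) Matching integer coefficients to the picture gives p.

2*x^2 - x*y - 2*x*z + 2*y^2 - 1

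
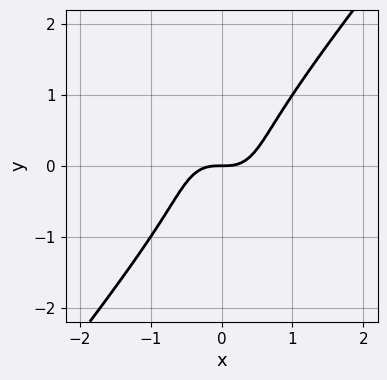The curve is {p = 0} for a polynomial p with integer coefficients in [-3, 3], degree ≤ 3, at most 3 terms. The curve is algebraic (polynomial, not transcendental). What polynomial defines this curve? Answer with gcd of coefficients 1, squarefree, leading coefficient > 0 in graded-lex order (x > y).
2*x^3 - y^3 - y

1. The degree is 3 — a generic line meets the curve in up to 3 points.
2. Against the integer gridlines: one y-axis crossing is at y = 0; one x-axis crossing is at x = 0.
3. Solving for integer coefficients yields p as stated.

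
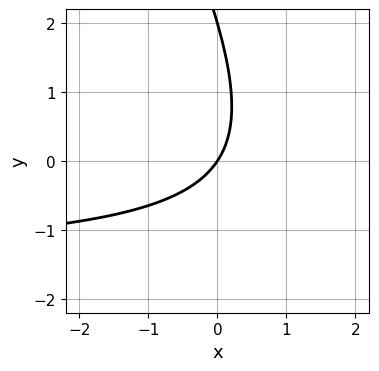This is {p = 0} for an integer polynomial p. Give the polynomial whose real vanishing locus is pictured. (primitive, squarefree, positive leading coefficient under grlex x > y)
2*x*y + y^2 + 3*x - 2*y

Degree: a generic line meets the curve in up to 2 points, so deg p = 2.
Observable constraints: the y-axis gridline crossings are at y ∈ {0, 2}; one x-axis crossing is at x = 0.
These observations pin down the coefficients.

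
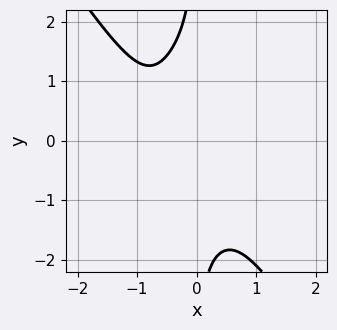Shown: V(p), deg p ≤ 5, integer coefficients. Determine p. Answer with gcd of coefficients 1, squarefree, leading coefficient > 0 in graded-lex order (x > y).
3*x^4 + x*y^3 - 2*x^2*y + 2

First, degree: the shape is more complex than any degree-3 curve, so deg p = 4.
Next, from the axis intercepts and sections: no y-intercept at any integer in the box; no x-intercept at any integer in the box.
Finally, together with the visible shape, these determine p as stated.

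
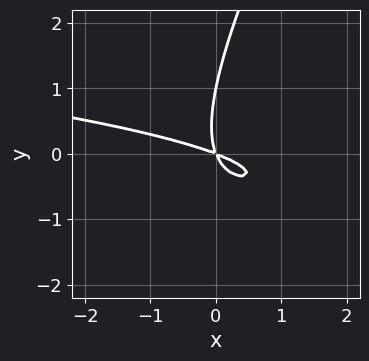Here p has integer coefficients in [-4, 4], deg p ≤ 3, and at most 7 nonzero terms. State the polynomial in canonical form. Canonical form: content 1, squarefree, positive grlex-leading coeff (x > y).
2*x*y^2 - y^3 + x^2 + 3*x*y + y^2

deg p = 3.
From the axis intercepts and sections: it meets the y-axis at y = 1 (among the integer gridlines).
These observations pin down the coefficients.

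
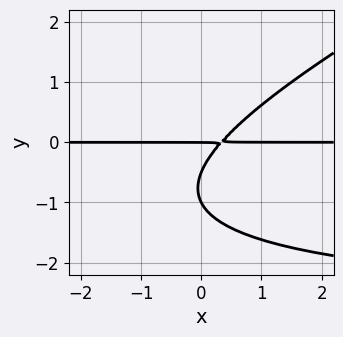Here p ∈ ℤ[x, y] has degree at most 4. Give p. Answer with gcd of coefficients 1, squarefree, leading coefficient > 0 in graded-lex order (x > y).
First, the degree is 3 — a generic line meets the curve in up to 3 points.
Next, against the integer gridlines: the visible x-axis segment lies entirely on the curve; the y-axis gridline crossings are at y ∈ {-1, 0}.
Finally, matching integer coefficients to the picture gives p.

x*y^2 - 2*y^3 + 3*x*y - 3*y^2 - y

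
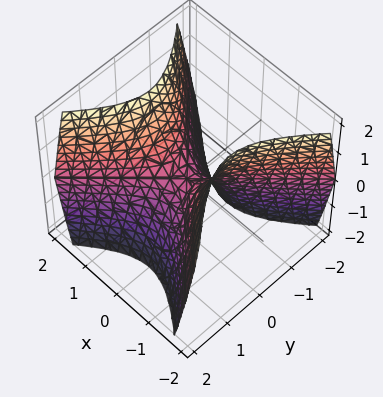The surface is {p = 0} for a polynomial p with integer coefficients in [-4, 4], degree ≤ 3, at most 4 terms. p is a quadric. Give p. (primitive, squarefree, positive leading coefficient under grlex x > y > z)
3*x^2 - 3*y^2 - 2*z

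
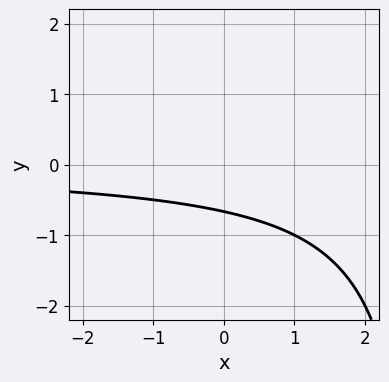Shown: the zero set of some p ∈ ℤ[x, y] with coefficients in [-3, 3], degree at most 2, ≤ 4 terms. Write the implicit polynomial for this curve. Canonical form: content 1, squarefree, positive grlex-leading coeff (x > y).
(a) The degree is 2 — no degree-1 curve has this shape.
(b) Observable constraints: no x-intercept at any integer in the box.
(c) Solving for integer coefficients yields p as stated.

x*y - 3*y - 2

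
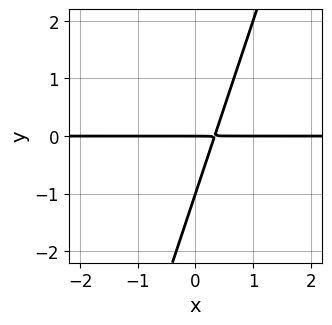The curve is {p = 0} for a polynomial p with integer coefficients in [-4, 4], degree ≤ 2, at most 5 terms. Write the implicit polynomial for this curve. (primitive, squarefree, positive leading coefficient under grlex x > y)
3*x*y - y^2 - y

The degree is 2 — a generic line meets the curve in up to 2 points.
From the visible intercepts: the visible x-axis segment lies entirely on the curve; the y-axis gridline crossings are at y ∈ {-1, 0}.
Together with the visible shape, these determine p as stated.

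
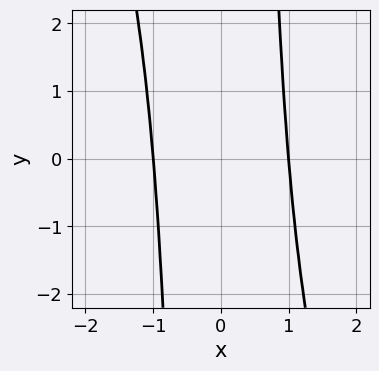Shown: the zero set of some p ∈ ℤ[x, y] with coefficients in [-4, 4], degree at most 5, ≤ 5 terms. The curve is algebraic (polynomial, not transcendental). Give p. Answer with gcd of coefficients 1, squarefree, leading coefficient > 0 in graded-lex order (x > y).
1. The degree is 4 — the shape is more complex than any degree-3 curve.
2. From the visible intercepts: among the integer gridlines, it crosses the x-axis at x ∈ {-1, 1}; it misses every integer gridline on the y-axis.
3. Putting this together gives p.

3*x^4 + x^3*y - 3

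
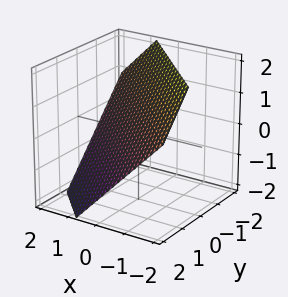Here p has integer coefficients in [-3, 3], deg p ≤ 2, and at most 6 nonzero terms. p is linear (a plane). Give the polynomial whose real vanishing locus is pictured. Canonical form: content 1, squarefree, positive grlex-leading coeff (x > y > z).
3*x + 3*y + 3*z - 2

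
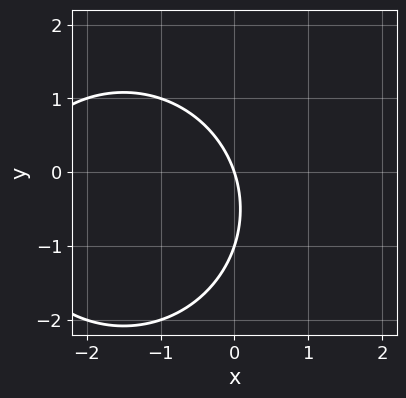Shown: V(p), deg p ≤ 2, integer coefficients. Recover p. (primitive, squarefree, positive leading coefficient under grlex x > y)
First, degree: no degree-1 curve has this shape, so deg p = 2.
Then, reading off the gridlines: among the integer gridlines, it crosses the y-axis at y ∈ {-1, 0}; it meets the x-axis at x = 0 (among the integer gridlines).
Finally, fitting integer coefficients to these (and the overall shape) gives p.

x^2 + y^2 + 3*x + y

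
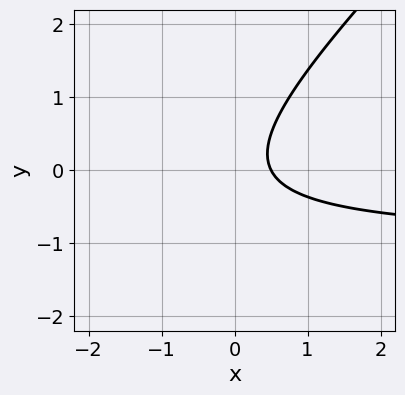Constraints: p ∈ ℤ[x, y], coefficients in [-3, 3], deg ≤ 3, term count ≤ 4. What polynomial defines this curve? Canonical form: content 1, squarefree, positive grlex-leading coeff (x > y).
(a) The degree is 2 — no degree-1 curve has this shape.
(b) From the axis intercepts and sections: no y-intercept at any integer in the box.
(c) Fitting integer coefficients to these (and the overall shape) gives p.

2*x*y - 2*y^2 + 2*x - 1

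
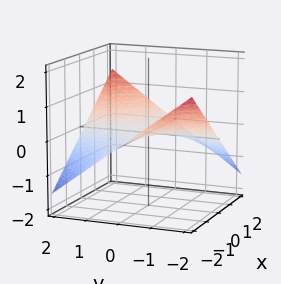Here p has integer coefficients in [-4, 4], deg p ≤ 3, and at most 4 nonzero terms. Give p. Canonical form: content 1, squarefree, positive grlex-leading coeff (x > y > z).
First, deg p = 2. A saddle surface; a quadric.
Then, against the integer gridlines: it meets the z-axis at z = 0 (among the integer gridlines); every point of the y-axis in the box is on the surface; the visible x-axis segment lies entirely on the surface.
Finally, putting this together gives p.

x*y - 3*z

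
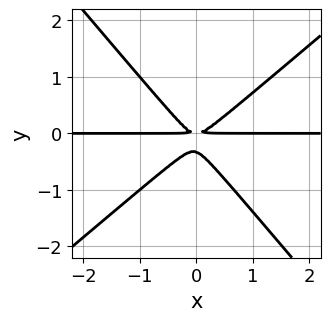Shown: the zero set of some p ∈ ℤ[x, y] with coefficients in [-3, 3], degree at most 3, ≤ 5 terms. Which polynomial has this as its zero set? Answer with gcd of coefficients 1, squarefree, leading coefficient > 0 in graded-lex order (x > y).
3*x^2*y - x*y^2 - 3*y^3 - y^2

The degree is 3 — the shape is more complex than any degree-2 curve.
Checking where it meets the axes: every point of the x-axis in the box is on the curve.
Solving for integer coefficients yields p as stated.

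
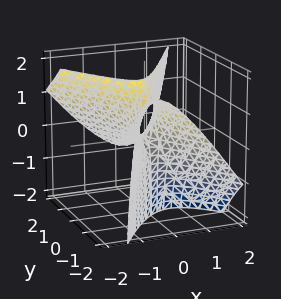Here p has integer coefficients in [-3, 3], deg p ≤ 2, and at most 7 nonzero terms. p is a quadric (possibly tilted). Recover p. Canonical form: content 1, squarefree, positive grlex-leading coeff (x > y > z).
3*x^2 + 2*x*z - y^2 - 2*y*z - z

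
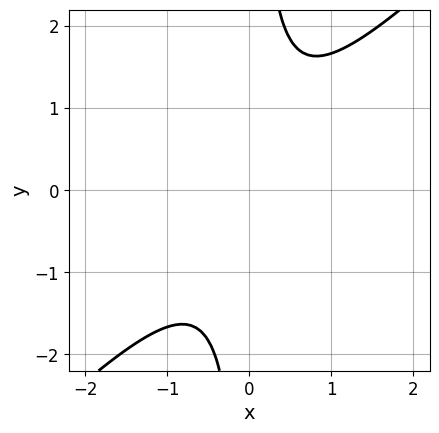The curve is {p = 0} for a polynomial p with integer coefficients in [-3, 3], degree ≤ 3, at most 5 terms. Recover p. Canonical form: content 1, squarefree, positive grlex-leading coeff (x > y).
3*x^2 - 3*x*y + 2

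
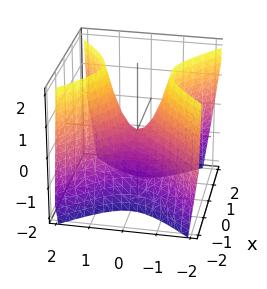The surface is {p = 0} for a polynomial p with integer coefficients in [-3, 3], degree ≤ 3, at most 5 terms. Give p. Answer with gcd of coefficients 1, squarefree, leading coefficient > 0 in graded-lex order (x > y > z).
2*x^2 - 2*y^2 + z

The degree is 2 — a saddle surface; a quadric.
Symmetries: it's symmetric under x → −x, forcing even powers of x; the y ↦ −y reflection is a symmetry, so y appears only in even powers.
From the visible intercepts: it crosses the y-axis at the gridline y = 0; it crosses the x-axis at the gridline x = 0; it meets the z-axis at z = 0 (among the integer gridlines).
Solving for integer coefficients yields p as stated.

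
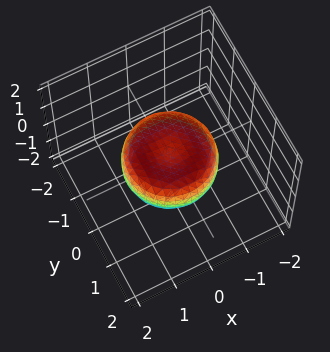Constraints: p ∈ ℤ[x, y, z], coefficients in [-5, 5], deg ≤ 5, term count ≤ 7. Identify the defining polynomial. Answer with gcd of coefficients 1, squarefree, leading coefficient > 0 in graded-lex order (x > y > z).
1. Degree: the shape is more complex than any degree-3 surface, so deg p = 4.
2. By symmetry, the surface is invariant under rotation about z: p = q(x² + y², z).
3. Reading off the gridlines: a circular section at z = 0 has radius between 1 and 2.
4. Fitting integer coefficients to these (and the overall shape) gives p.

2*x^4 + 4*x^2*y^2 + 2*y^4 - 2*x^2 - 2*y^2 + 3*z^2 - 1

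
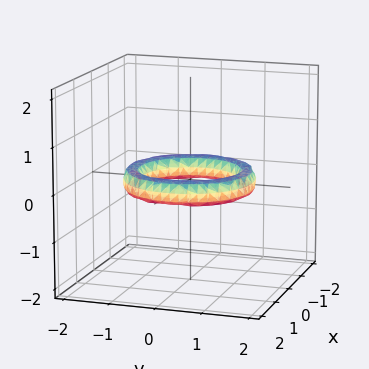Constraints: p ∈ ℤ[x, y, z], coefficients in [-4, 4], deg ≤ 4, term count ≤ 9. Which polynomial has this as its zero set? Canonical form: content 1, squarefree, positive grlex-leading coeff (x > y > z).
x^4 + 2*x^2*y^2 + y^4 - 3*x^2 - 3*y^2 + 3*z^2 + 2

1. Degree: a generic line meets the surface in up to 4 points, so deg p = 4.
2. By symmetry, every cross-section ⟂ z is a circle, so x, y appear only via x² + y².
3. From the axis intercepts and sections: the x-axis gridline crossings are at x ∈ {-1, 1}; among the integer gridlines, it crosses the y-axis at y ∈ {-1, 1}.
4. Solving for integer coefficients yields p as stated.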